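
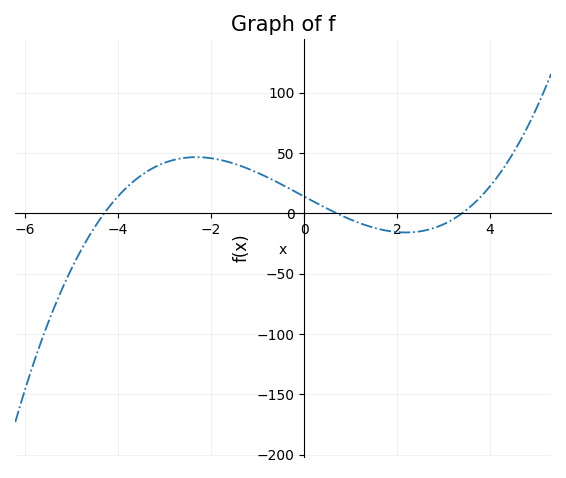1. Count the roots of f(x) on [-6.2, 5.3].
3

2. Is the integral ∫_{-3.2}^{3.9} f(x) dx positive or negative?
positive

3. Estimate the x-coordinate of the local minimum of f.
2.19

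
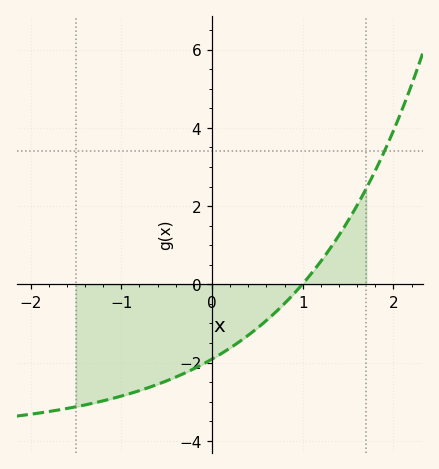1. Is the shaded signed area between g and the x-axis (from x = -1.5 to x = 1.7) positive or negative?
negative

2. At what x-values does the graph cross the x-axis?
0.995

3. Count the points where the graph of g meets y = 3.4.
1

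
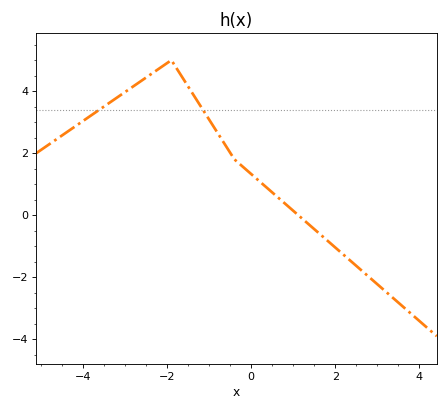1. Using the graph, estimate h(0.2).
1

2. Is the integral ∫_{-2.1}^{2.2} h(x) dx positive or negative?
positive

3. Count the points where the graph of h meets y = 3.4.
2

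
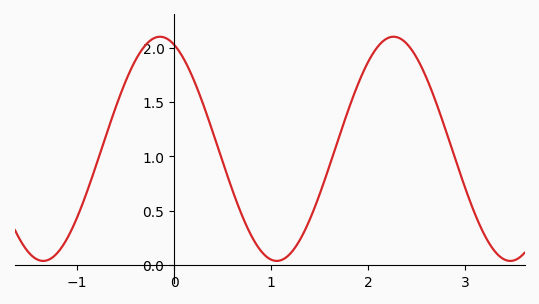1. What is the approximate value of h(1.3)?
0.239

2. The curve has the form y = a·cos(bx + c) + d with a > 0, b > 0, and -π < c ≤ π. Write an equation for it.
y = 1.03cos(2.61x + 0.38) + 1.07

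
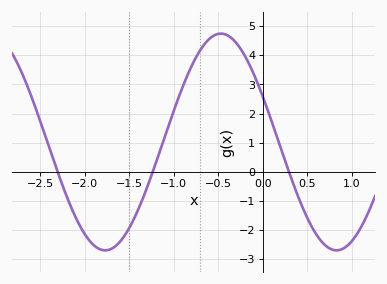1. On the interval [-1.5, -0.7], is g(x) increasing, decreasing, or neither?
increasing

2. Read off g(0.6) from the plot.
-2.2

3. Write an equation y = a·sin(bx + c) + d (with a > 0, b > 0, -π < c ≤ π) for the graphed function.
y = 3.73sin(2.4x + 2.7) + 1.02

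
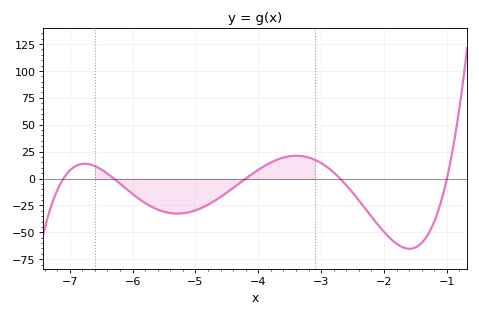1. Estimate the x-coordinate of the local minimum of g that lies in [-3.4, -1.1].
-1.6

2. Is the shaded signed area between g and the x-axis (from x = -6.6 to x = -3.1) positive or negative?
negative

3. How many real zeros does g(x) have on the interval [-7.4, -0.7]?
5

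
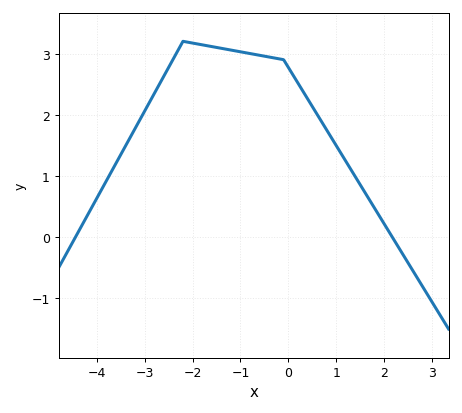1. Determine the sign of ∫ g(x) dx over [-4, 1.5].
positive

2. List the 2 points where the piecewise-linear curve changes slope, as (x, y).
(-2.2, 3.2); (-0.1, 2.9)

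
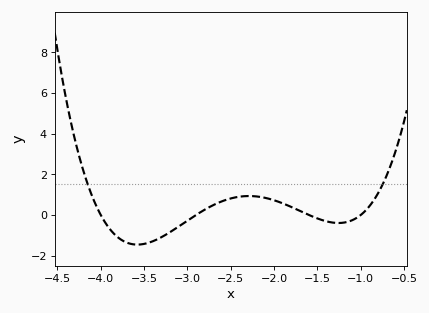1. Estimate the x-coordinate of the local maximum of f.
-2.3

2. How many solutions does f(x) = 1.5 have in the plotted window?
2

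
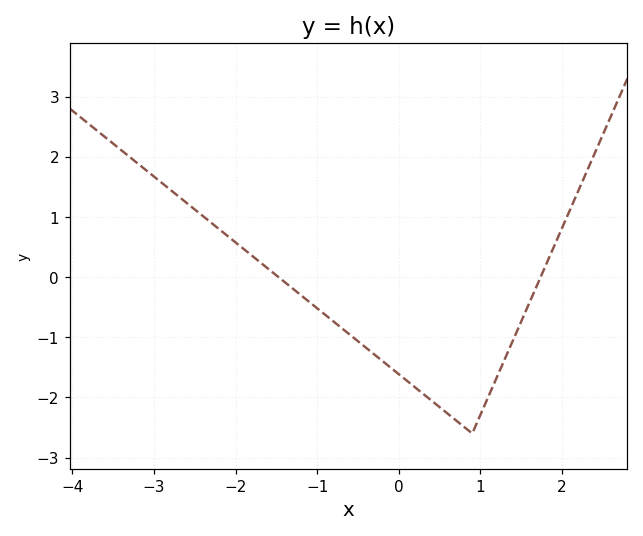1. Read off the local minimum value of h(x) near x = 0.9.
-2.6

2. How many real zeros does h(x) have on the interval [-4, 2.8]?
2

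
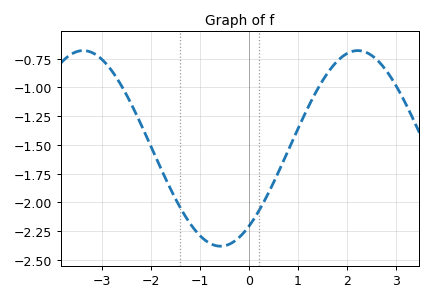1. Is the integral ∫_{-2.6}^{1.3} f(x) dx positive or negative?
negative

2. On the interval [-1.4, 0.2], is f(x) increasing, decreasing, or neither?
neither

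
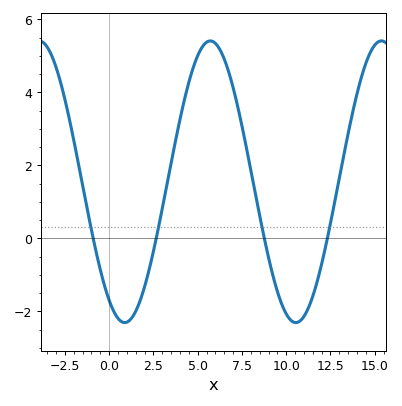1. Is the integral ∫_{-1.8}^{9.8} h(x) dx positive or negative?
positive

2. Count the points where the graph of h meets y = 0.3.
4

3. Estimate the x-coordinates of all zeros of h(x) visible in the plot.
-0.904, 2.66, 8.76, 12.3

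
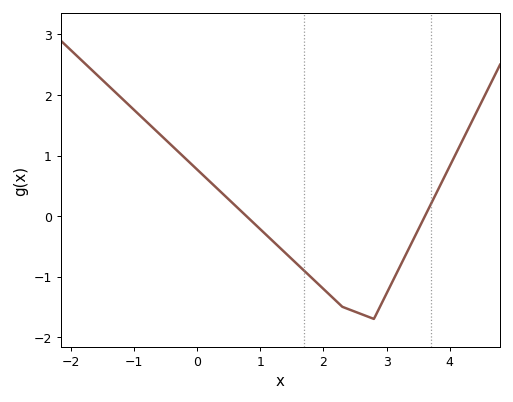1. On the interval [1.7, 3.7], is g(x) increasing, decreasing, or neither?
neither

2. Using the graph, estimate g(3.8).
0.403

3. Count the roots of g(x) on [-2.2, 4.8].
2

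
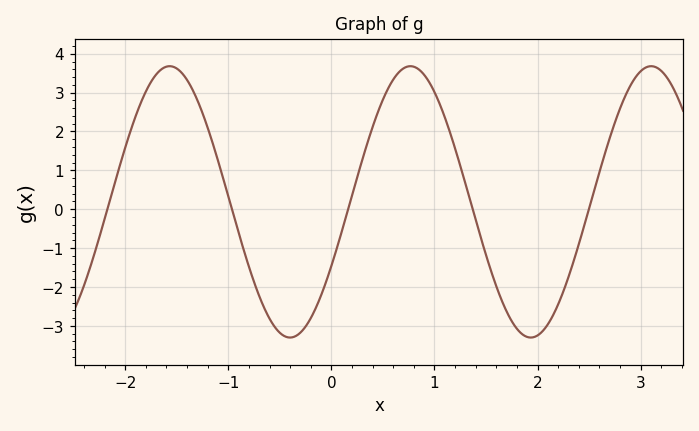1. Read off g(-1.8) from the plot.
3.03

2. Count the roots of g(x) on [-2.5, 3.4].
5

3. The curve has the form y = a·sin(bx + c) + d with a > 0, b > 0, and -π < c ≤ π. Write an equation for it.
y = 3.49sin(2.69x - 0.492) + 0.19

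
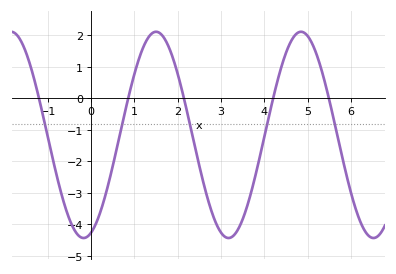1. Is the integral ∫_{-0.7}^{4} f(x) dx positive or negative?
negative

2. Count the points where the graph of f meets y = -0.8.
5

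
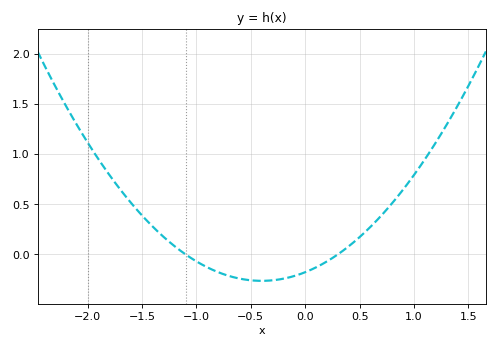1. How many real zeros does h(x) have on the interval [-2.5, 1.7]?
2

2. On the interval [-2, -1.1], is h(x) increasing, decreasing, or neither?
decreasing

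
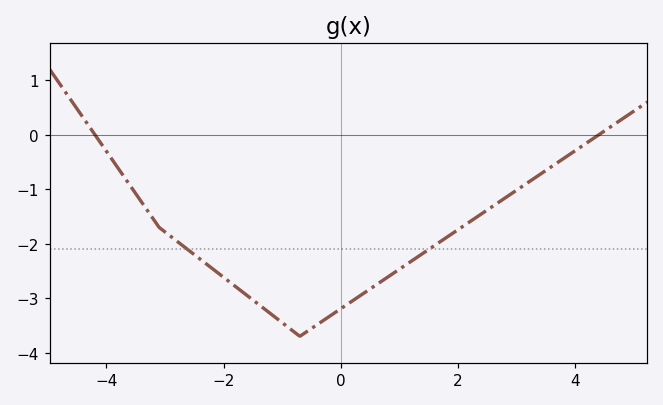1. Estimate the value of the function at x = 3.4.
-0.7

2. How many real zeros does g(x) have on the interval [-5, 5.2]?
2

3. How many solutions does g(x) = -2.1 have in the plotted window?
2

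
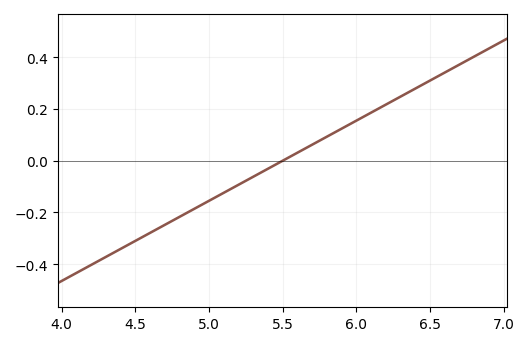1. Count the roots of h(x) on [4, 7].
1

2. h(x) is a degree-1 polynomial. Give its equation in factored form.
y = 0.31(x - 5.5)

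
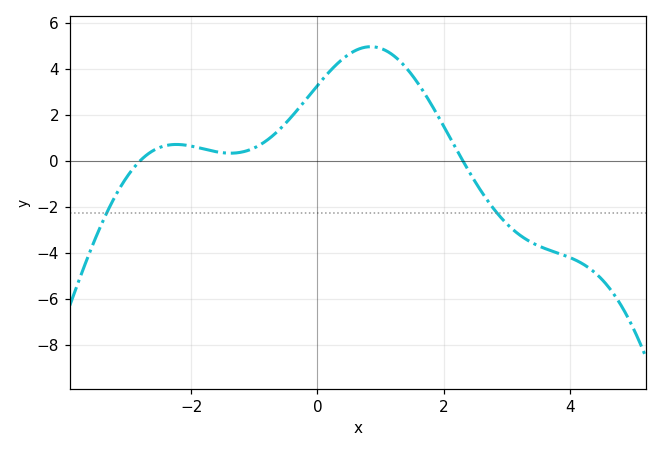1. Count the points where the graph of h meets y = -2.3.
2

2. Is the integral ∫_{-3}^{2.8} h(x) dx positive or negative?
positive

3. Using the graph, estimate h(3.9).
-4.2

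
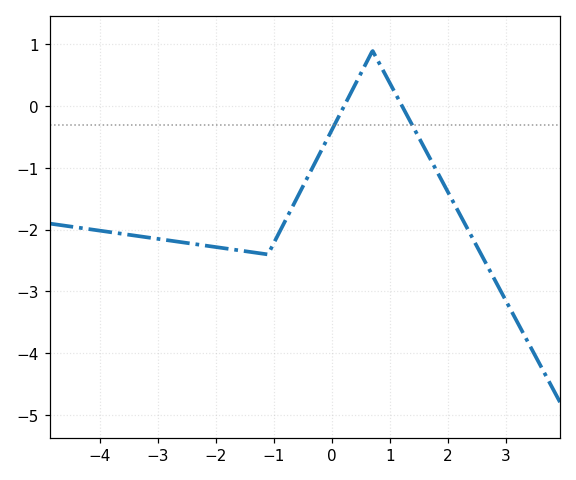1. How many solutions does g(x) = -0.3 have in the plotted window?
2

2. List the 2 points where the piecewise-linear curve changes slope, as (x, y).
(-1.1, -2.4); (0.7, 0.9)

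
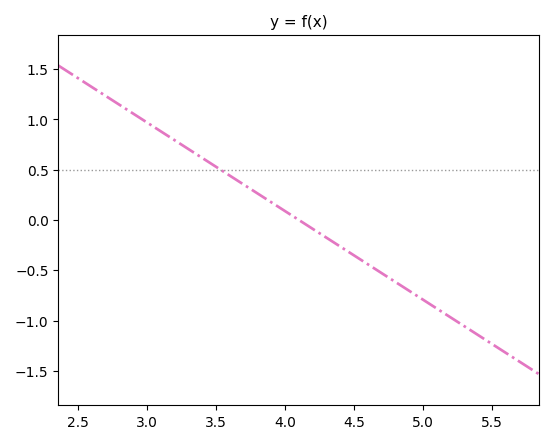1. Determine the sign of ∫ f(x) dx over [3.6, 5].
negative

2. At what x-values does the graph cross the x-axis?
4.1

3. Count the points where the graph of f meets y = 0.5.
1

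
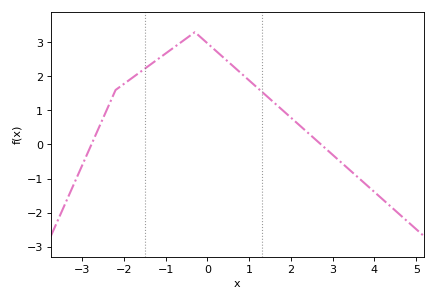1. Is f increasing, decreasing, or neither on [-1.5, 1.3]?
neither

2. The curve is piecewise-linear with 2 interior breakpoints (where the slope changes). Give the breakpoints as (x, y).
(-2.2, 1.6); (-0.3, 3.3)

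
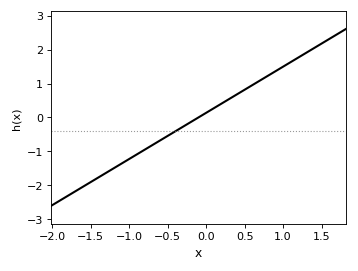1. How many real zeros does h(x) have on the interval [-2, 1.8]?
1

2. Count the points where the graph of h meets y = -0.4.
1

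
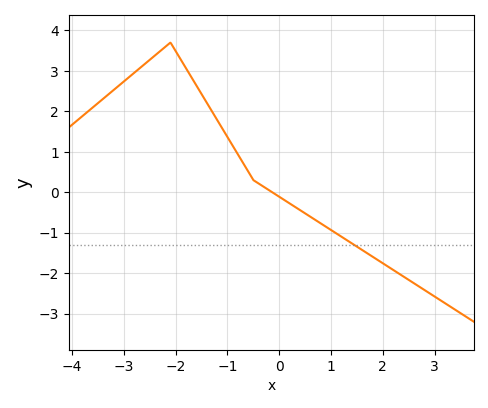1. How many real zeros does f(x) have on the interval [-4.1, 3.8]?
1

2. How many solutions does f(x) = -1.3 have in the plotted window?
1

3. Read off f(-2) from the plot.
3.5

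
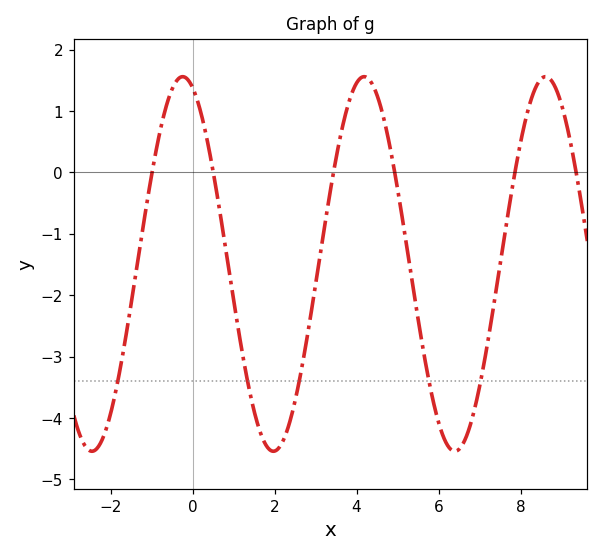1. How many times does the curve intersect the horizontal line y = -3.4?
5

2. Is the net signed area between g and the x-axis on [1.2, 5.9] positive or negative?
negative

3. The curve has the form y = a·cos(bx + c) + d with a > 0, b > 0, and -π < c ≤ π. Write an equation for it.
y = 3.05cos(1.4x + 0.34) - 1.49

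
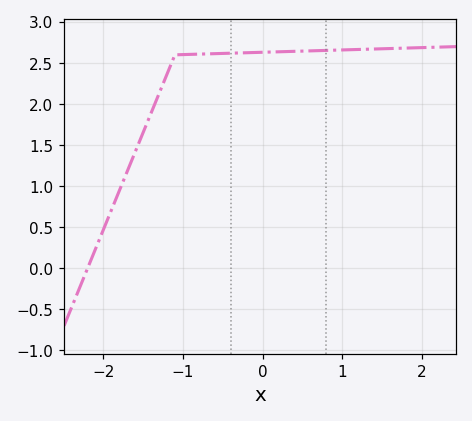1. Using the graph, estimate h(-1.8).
0.95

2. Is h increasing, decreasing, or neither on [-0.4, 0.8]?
increasing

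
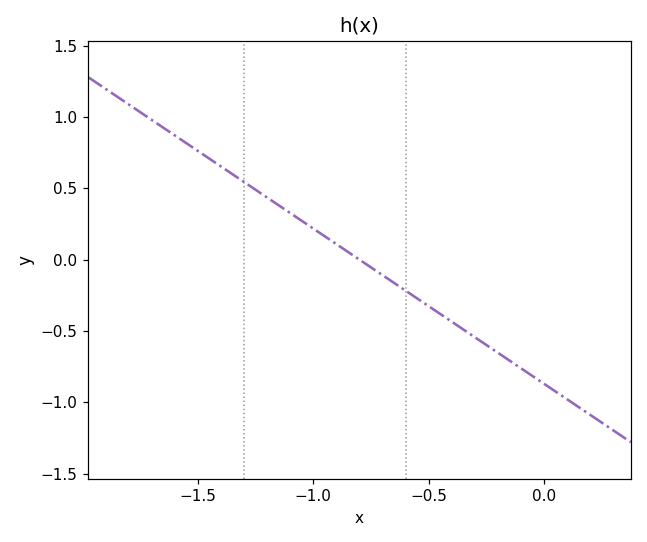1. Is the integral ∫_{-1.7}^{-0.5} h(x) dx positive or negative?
positive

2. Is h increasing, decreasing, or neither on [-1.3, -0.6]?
decreasing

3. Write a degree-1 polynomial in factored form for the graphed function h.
y = -1.09(x + 0.8)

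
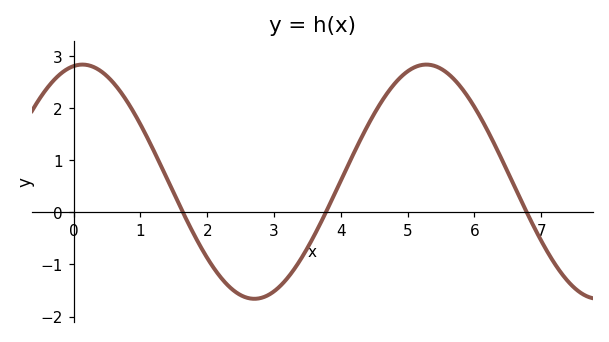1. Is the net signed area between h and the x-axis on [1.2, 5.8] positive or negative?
positive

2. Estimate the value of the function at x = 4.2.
1.2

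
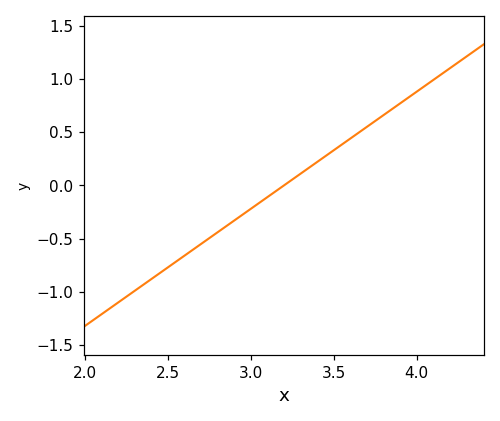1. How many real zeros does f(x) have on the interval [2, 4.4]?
1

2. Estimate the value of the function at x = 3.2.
0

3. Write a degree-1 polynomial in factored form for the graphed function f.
y = 1.1(x - 3.2)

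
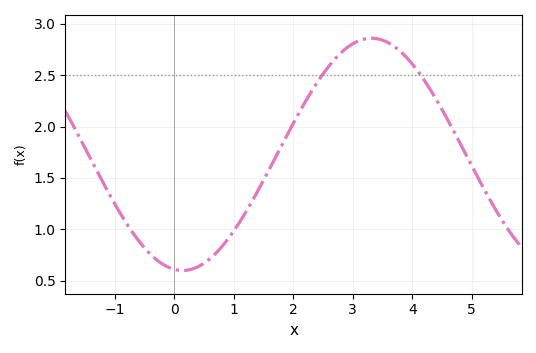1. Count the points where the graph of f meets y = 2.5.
2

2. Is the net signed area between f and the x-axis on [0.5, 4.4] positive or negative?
positive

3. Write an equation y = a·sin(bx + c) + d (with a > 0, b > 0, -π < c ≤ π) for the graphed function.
y = 1.13sin(0.99x - 1.71) + 1.73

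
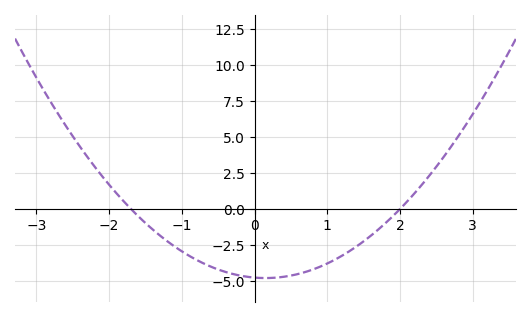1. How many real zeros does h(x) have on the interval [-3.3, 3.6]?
2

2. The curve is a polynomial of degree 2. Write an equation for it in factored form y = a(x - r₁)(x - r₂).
y = 1.4(x + 1.7)(x - 2)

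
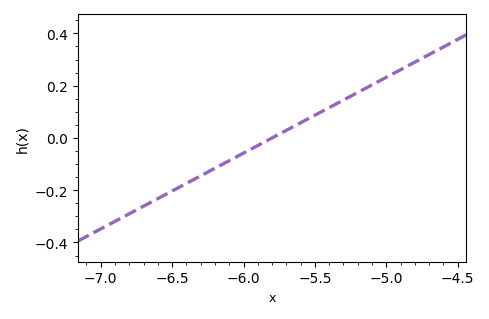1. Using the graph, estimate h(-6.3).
-0.14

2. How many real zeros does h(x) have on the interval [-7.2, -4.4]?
1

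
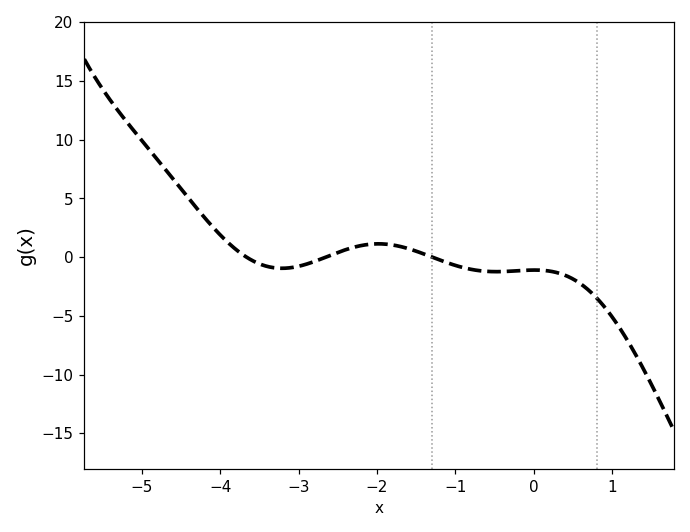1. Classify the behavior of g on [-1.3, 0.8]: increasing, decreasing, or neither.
neither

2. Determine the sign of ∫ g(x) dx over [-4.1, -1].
positive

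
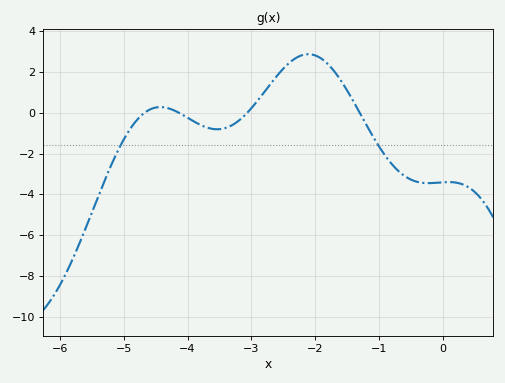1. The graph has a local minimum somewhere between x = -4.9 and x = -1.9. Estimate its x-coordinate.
-3.54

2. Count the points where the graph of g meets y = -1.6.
2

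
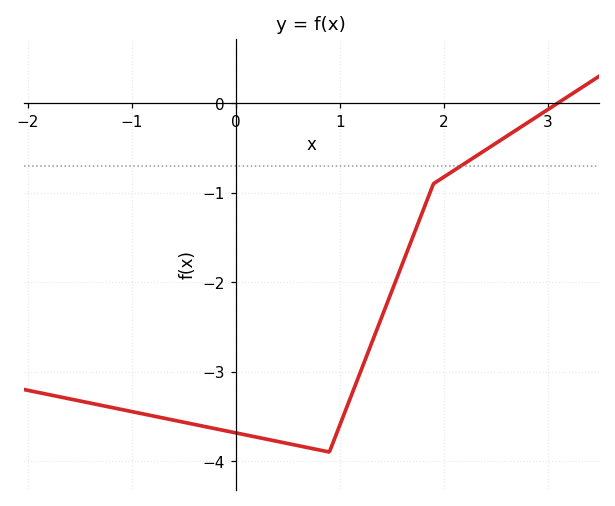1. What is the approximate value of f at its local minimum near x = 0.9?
-3.9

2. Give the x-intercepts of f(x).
3.1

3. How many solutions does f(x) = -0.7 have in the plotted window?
1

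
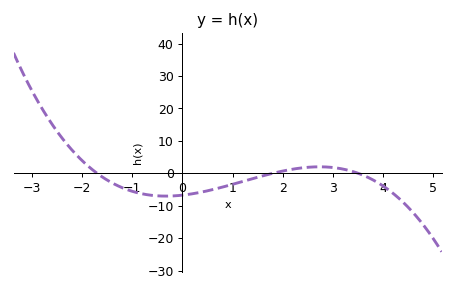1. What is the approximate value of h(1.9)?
0.363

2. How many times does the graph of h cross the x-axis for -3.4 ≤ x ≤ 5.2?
3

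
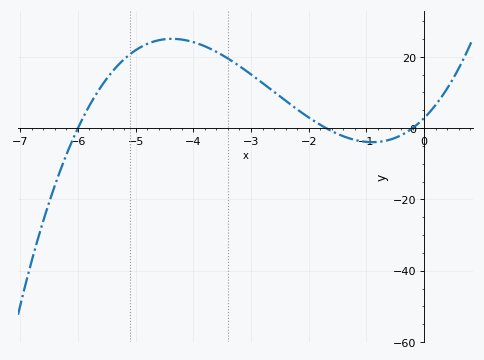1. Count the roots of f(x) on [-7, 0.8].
3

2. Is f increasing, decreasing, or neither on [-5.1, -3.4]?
neither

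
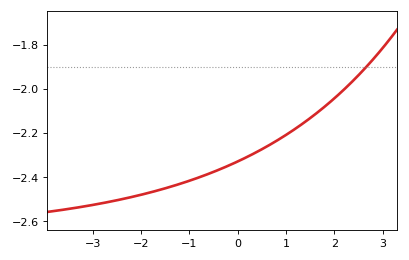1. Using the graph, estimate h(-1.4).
-2.44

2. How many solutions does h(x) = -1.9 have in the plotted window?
1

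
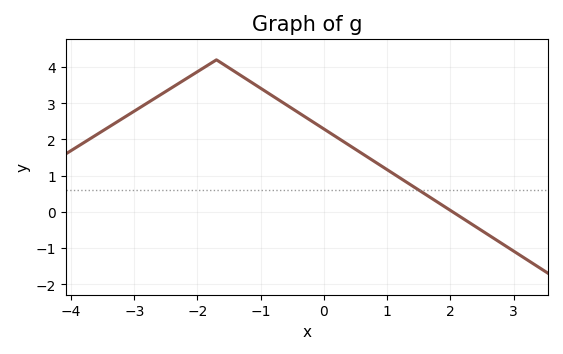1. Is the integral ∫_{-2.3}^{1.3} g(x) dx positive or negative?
positive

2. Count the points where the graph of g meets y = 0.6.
1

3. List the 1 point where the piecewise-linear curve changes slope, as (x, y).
(-1.7, 4.2)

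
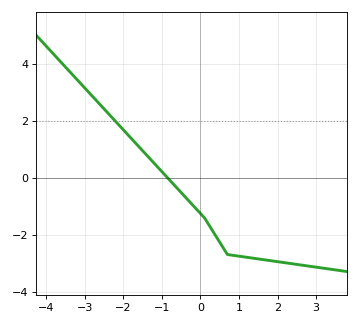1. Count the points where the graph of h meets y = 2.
1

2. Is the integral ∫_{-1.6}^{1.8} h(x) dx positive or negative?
negative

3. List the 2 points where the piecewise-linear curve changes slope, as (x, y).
(0.1, -1.4); (0.7, -2.7)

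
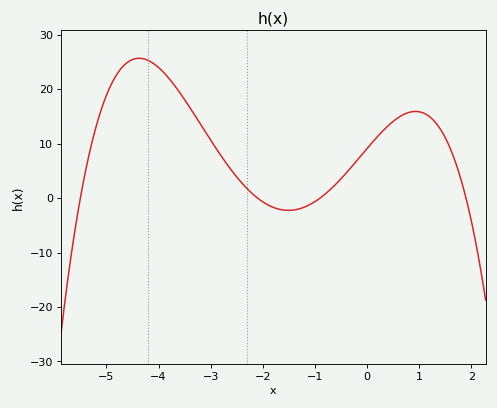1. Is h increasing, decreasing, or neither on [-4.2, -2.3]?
decreasing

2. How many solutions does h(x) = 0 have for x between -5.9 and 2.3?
4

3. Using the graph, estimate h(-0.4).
5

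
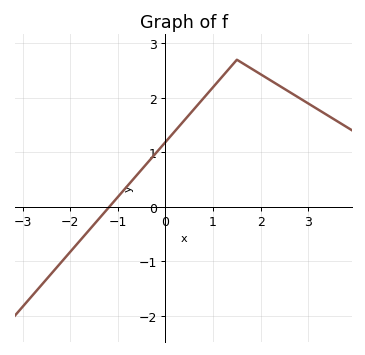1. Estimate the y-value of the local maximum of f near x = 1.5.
2.7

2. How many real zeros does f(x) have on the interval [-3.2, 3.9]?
1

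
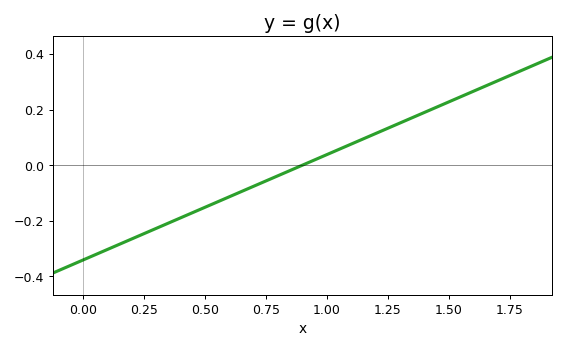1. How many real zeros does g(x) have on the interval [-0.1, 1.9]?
1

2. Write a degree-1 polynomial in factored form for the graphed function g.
y = 0.38(x - 0.9)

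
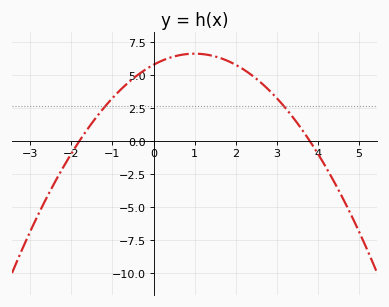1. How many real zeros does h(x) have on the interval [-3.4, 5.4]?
2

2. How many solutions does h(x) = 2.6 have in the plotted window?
2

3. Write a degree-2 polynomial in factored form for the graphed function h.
y = -0.84(x + 1.8)(x - 3.8)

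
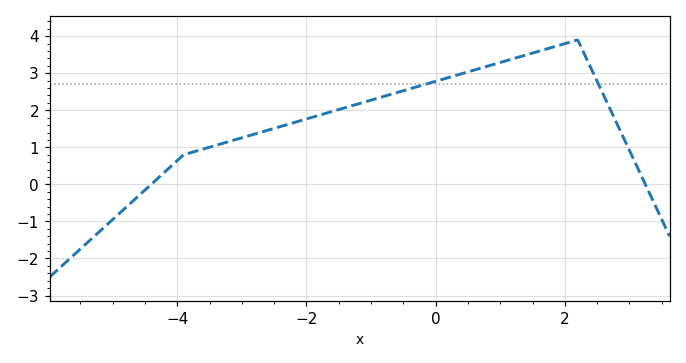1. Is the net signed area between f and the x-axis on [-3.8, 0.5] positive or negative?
positive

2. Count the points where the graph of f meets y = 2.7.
2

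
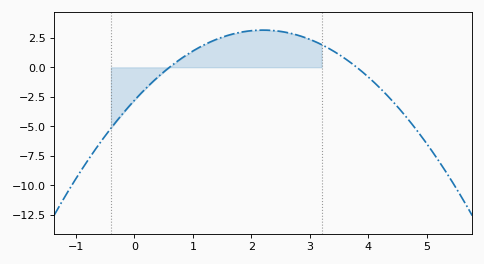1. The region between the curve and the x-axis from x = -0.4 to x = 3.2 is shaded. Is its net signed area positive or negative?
positive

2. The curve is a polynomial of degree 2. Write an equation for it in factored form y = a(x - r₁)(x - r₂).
y = -1.23(x - 0.6)(x - 3.8)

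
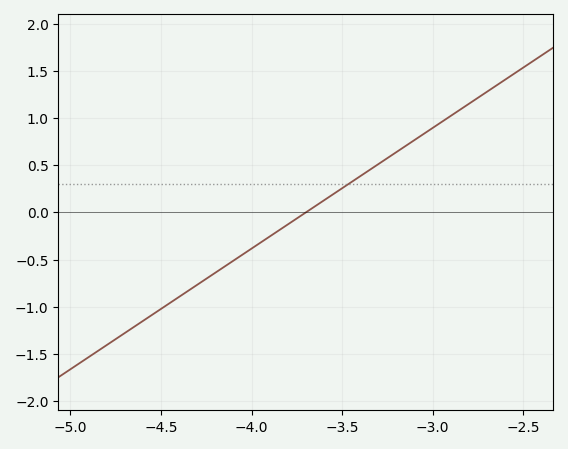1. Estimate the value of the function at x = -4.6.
-1.15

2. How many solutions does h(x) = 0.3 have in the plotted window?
1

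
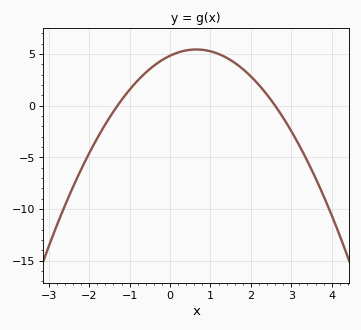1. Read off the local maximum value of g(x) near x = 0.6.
5.5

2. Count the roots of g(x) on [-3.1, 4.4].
2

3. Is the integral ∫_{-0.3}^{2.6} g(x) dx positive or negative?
positive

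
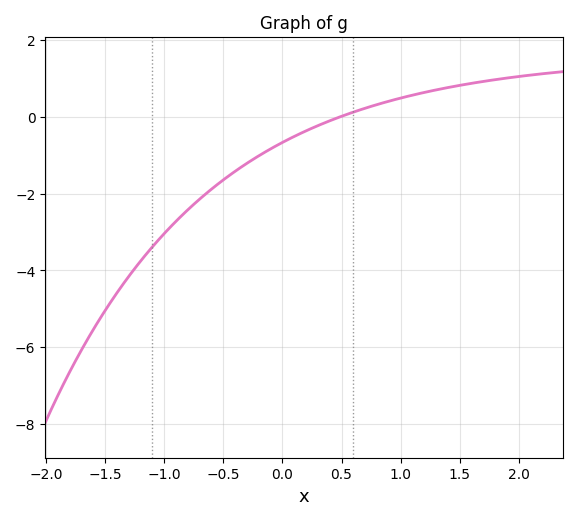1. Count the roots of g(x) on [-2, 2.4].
1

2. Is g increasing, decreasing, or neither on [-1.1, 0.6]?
increasing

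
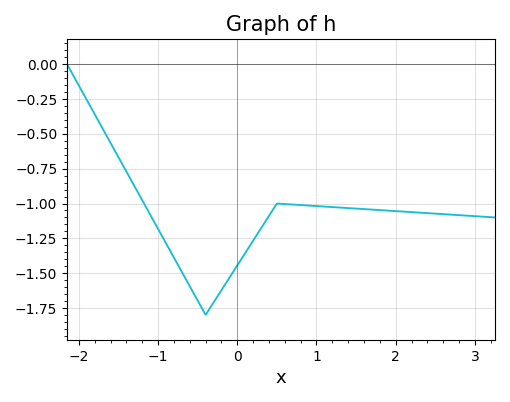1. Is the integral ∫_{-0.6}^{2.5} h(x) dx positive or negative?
negative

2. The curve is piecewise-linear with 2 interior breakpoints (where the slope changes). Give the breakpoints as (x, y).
(-0.4, -1.8); (0.5, -1)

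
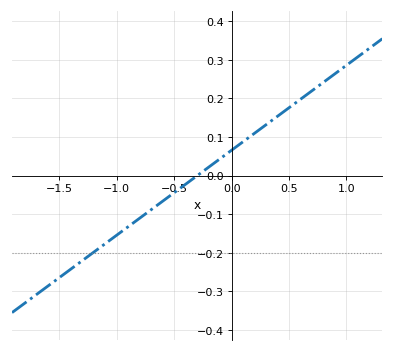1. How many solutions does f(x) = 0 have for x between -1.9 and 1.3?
1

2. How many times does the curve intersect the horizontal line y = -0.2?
1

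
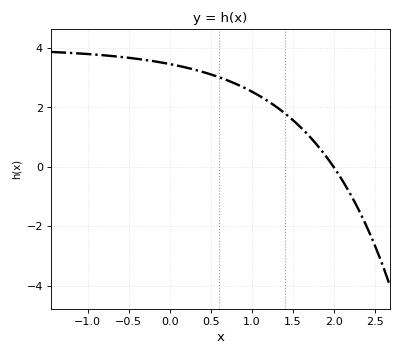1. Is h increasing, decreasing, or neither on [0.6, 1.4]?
decreasing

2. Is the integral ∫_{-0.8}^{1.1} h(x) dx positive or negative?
positive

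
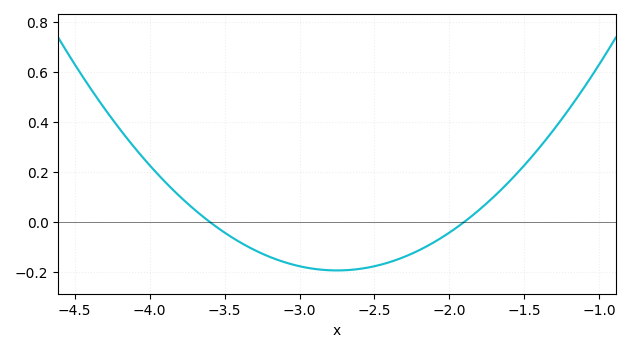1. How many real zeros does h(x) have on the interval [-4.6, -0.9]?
2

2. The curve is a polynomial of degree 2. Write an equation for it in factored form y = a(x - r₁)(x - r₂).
y = 0.27(x + 3.6)(x + 1.9)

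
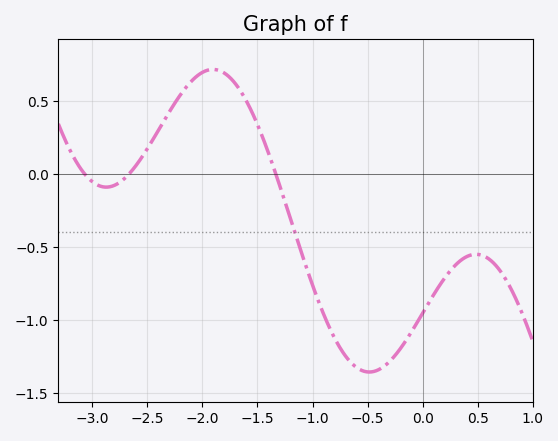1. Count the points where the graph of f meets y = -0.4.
1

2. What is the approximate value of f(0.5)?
-0.55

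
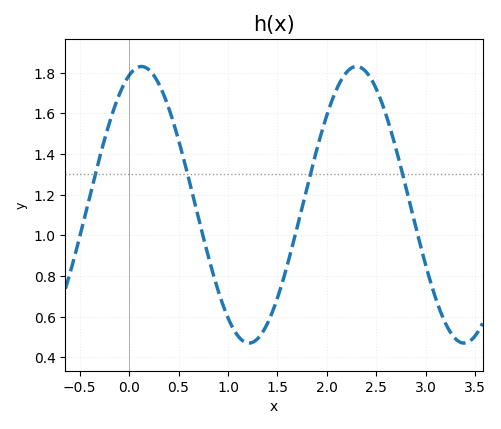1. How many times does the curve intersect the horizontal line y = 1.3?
4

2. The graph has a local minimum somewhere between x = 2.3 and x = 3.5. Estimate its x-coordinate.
3.4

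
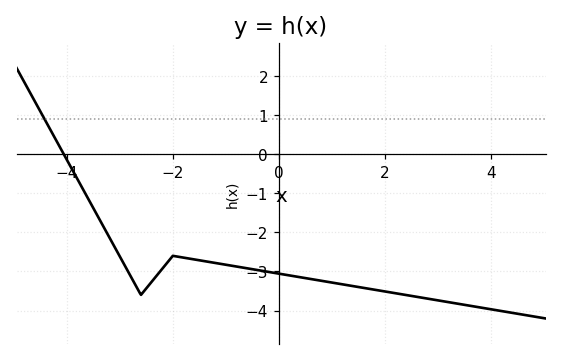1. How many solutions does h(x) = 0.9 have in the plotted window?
1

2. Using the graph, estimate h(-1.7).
-2.7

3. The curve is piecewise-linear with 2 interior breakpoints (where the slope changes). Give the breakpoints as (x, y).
(-2.6, -3.6); (-2, -2.6)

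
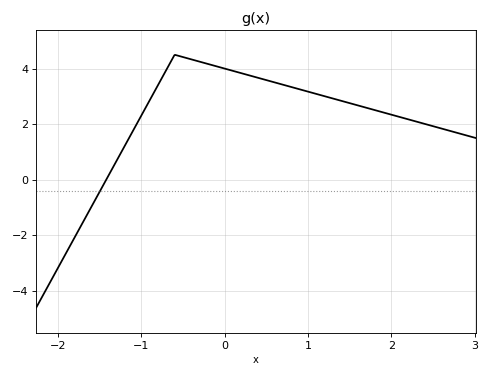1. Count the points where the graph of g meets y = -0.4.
1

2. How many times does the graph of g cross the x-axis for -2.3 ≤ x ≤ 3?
1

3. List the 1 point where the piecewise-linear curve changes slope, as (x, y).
(-0.6, 4.5)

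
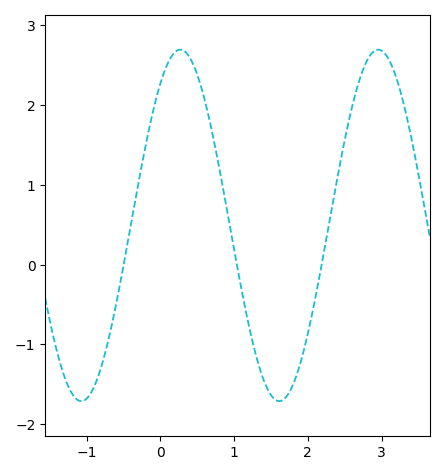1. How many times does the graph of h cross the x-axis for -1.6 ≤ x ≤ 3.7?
3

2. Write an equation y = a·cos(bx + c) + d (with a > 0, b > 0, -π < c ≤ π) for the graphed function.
y = 2.2cos(2.3x - 0.63) + 0.49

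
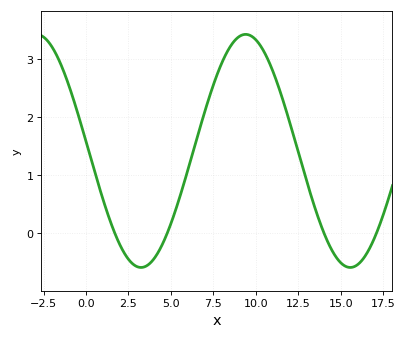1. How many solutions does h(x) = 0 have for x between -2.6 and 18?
4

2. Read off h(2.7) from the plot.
-0.515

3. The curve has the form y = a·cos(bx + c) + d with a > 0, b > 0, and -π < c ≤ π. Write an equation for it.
y = 2.01cos(0.51x + 1.49) + 1.42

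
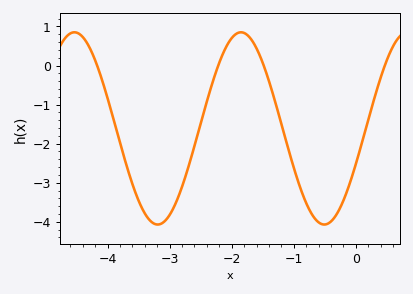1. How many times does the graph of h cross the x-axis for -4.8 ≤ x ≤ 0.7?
4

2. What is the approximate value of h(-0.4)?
-4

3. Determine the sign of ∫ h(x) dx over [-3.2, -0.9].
negative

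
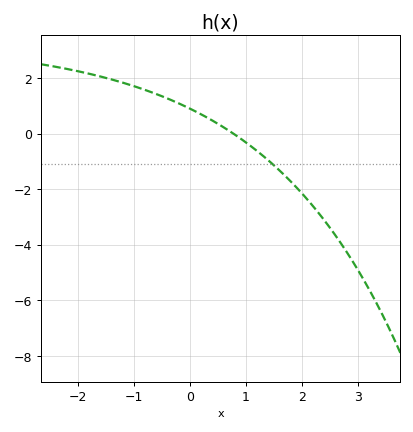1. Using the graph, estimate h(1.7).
-1.53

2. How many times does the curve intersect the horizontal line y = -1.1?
1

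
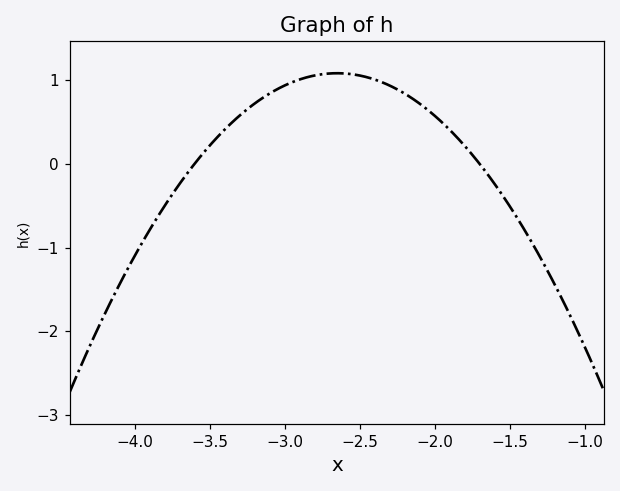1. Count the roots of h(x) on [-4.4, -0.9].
2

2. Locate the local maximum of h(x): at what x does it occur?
-2.65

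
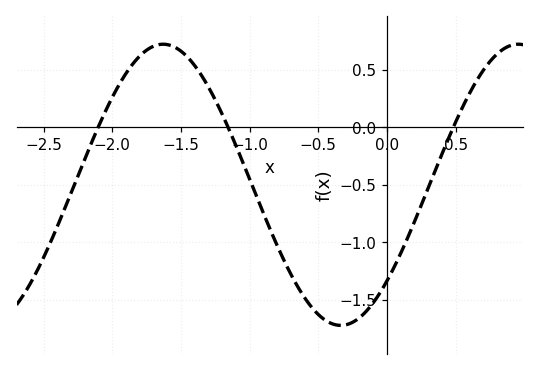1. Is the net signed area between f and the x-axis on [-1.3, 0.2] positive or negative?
negative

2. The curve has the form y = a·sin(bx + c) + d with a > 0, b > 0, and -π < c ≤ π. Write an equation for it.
y = 1.22sin(2.4x - 0.75) - 0.5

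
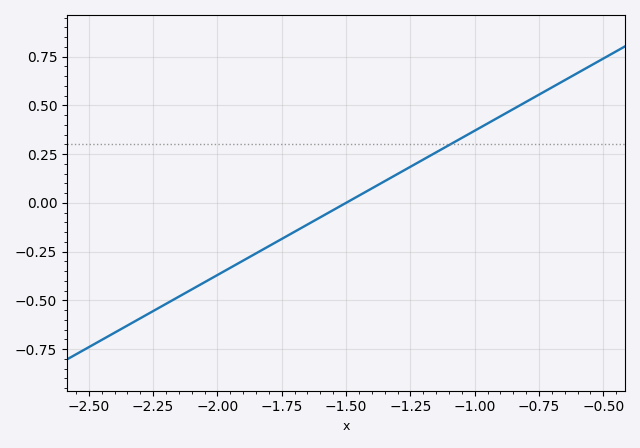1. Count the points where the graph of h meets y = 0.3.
1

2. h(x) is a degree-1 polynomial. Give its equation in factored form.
y = 0.74(x + 1.5)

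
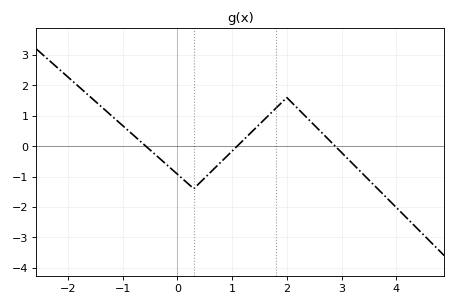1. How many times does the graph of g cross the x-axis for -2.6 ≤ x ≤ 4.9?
3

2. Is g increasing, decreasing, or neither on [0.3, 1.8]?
increasing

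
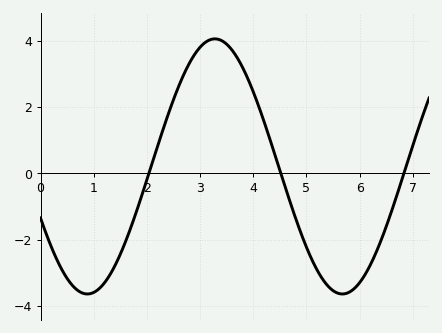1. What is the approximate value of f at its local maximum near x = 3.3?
4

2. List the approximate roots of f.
2, 4.5, 6.8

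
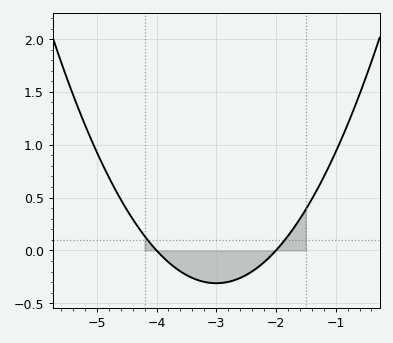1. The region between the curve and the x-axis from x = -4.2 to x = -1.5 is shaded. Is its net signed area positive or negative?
negative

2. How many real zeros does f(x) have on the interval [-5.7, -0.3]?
2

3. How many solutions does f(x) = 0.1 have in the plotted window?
2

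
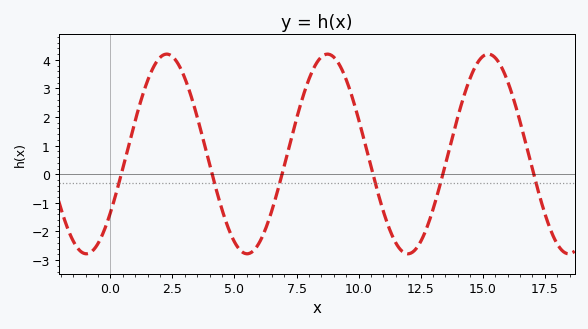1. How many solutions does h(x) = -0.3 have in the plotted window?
6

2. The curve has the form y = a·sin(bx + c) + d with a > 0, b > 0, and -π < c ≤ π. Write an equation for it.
y = 3.49sin(0.97x - 0.63) + 0.71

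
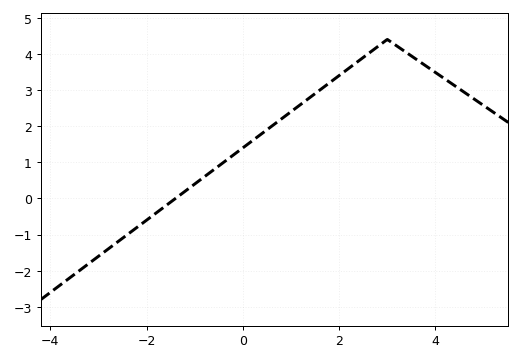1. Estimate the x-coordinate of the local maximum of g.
3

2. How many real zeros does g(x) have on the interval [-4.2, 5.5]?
1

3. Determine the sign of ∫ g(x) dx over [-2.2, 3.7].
positive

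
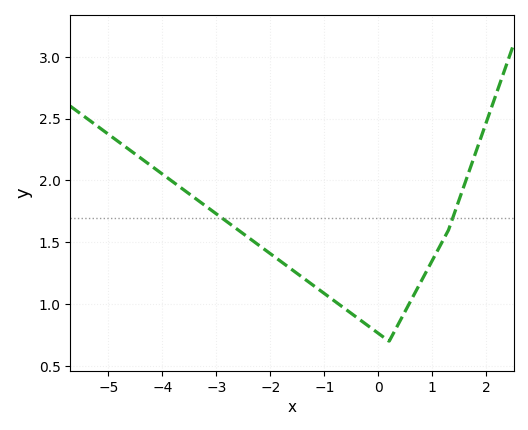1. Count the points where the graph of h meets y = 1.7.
2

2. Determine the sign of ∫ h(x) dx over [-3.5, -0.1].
positive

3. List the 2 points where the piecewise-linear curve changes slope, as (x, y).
(0.2, 0.7); (1.3, 1.6)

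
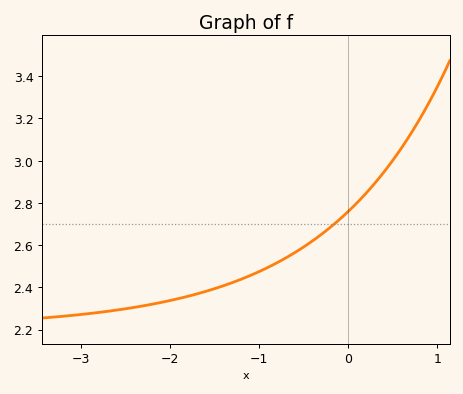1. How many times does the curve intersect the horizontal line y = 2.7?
1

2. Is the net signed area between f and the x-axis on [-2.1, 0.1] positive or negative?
positive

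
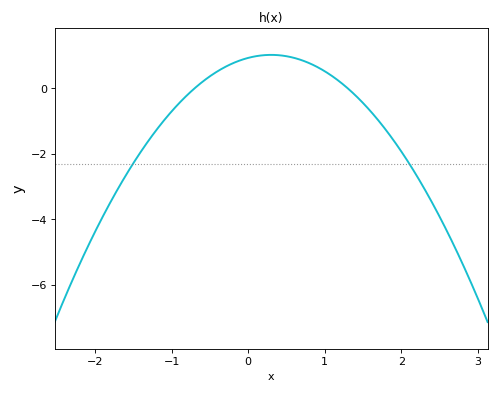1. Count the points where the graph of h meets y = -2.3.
2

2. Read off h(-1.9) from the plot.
-4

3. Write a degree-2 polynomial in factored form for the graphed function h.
y = -1.02(x + 0.7)(x - 1.3)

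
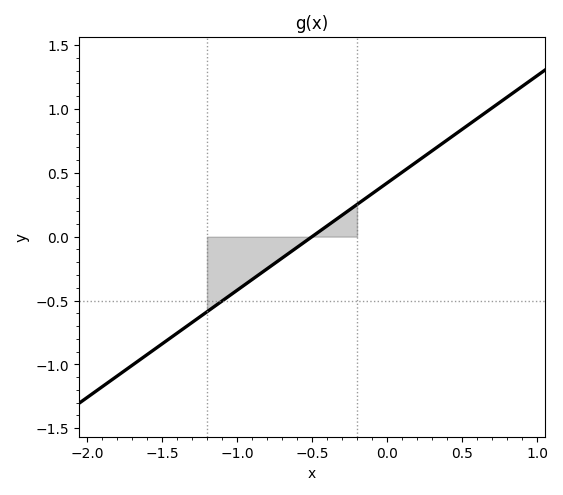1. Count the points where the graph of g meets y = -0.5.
1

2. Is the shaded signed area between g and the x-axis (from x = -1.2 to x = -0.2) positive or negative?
negative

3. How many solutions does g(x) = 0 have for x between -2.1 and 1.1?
1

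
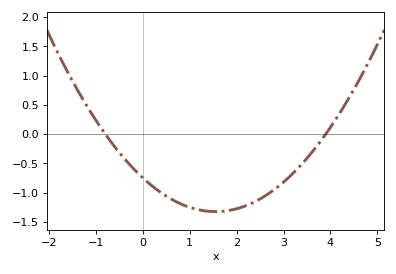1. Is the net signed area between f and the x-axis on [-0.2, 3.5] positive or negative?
negative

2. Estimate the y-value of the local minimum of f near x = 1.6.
-1.33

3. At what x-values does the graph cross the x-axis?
-0.8, 3.9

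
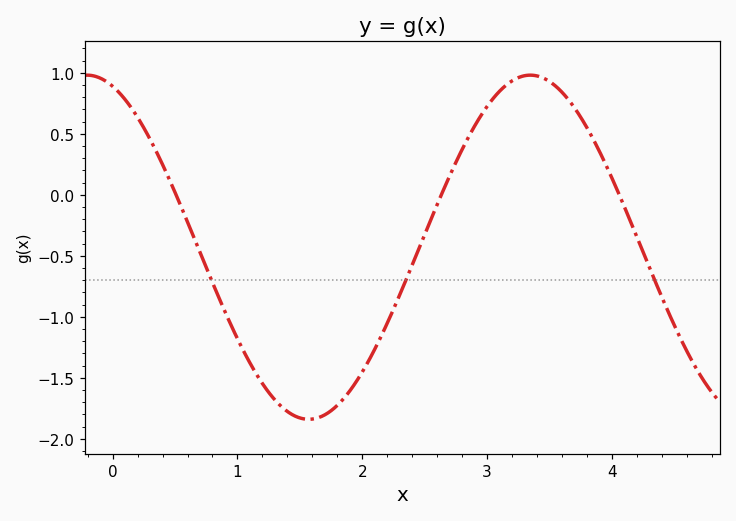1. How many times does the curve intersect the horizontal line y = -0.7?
3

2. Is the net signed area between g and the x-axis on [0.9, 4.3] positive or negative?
negative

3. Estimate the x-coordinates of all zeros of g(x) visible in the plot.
0.508, 2.63, 4.06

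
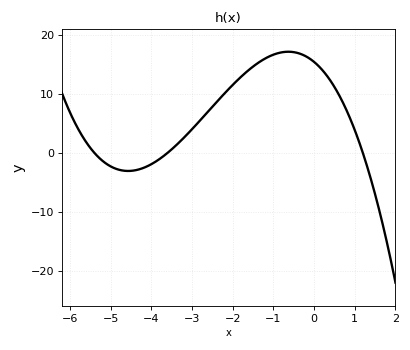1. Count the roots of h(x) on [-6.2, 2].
3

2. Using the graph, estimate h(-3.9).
-1.51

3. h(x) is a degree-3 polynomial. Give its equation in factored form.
y = -0.66(x + 5.4)(x + 3.6)(x - 1.2)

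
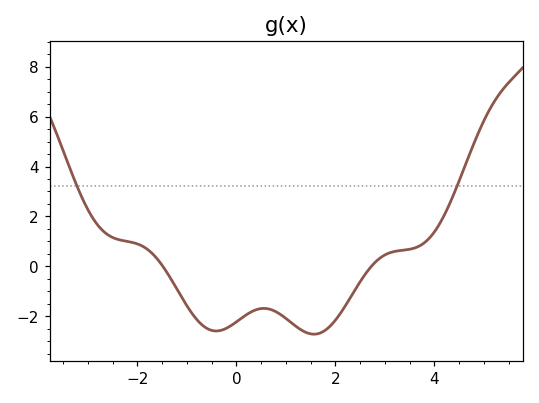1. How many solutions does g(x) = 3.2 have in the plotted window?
2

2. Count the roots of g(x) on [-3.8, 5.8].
2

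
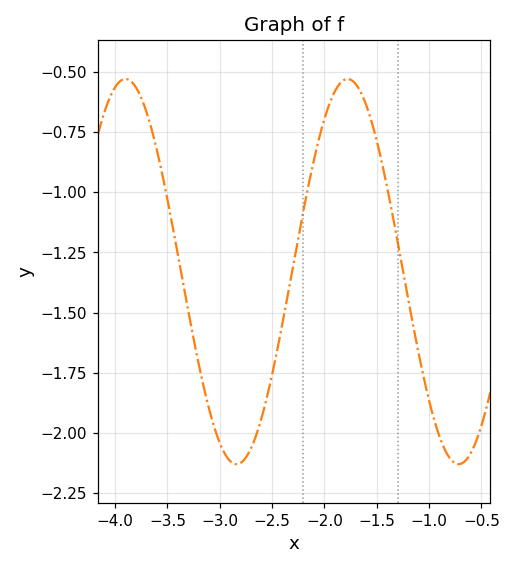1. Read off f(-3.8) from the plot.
-0.56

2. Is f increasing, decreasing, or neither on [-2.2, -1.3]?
neither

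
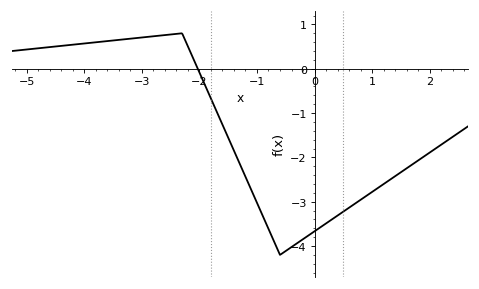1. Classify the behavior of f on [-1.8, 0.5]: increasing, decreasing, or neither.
neither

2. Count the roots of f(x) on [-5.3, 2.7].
1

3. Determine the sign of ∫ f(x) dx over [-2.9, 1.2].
negative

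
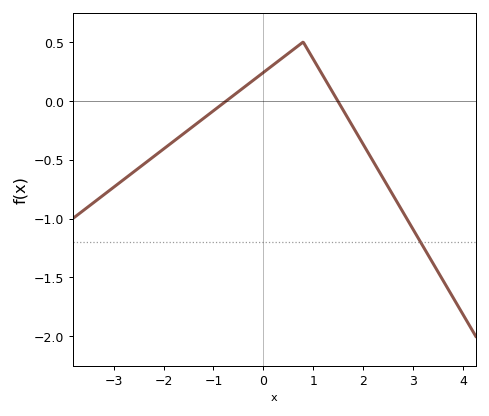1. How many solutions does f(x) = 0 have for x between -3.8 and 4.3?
2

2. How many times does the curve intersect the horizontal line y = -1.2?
1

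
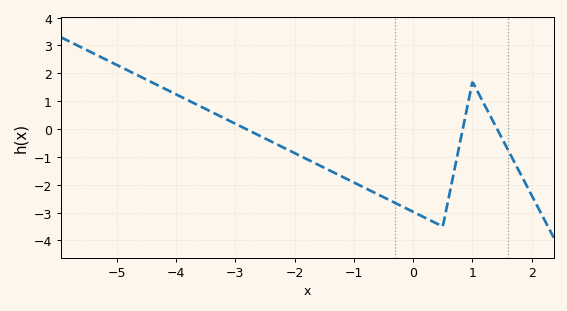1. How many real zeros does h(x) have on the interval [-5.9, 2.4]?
3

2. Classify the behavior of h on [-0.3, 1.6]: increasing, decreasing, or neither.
neither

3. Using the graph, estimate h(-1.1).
-1.8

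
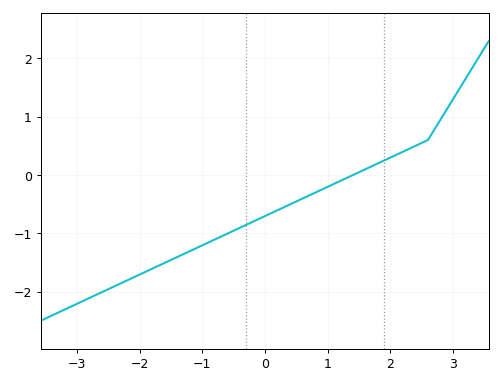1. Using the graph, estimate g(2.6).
0.6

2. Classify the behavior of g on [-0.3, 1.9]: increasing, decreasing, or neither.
increasing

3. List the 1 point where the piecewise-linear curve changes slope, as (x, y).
(2.6, 0.6)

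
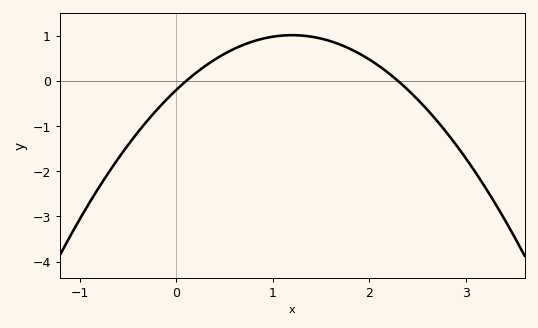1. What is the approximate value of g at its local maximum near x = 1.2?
1.02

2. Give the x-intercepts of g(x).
0.1, 2.3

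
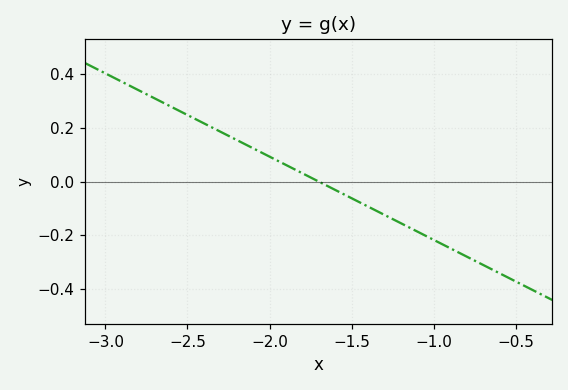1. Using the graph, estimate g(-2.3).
0.186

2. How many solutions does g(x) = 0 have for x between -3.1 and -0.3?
1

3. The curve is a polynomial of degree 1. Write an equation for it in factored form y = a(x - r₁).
y = -0.31(x + 1.7)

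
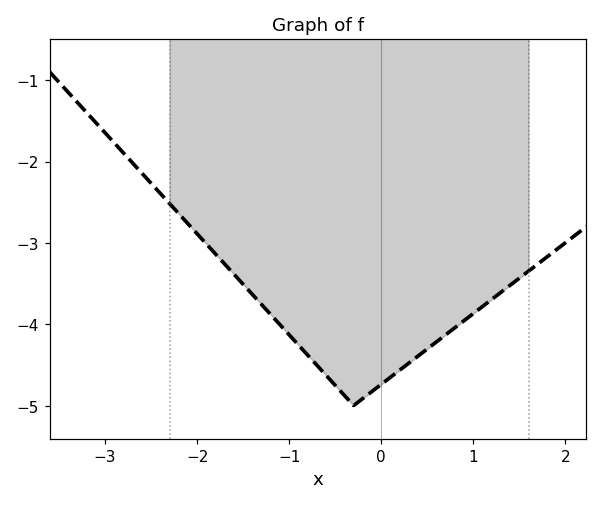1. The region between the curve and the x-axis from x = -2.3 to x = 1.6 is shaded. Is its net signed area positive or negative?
negative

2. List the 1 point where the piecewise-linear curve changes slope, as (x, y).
(-0.3, -5)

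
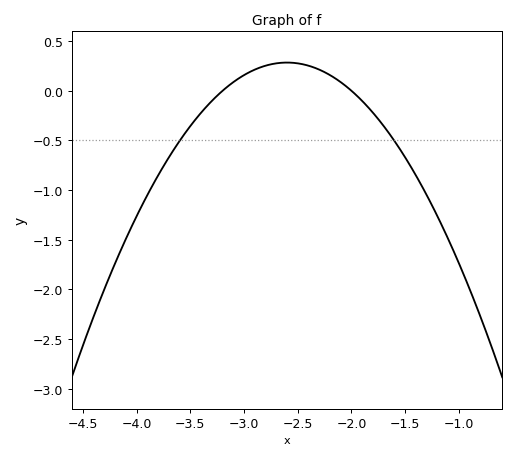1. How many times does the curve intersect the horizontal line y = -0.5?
2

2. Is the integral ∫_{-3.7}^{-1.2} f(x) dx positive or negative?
negative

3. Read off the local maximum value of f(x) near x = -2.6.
0.284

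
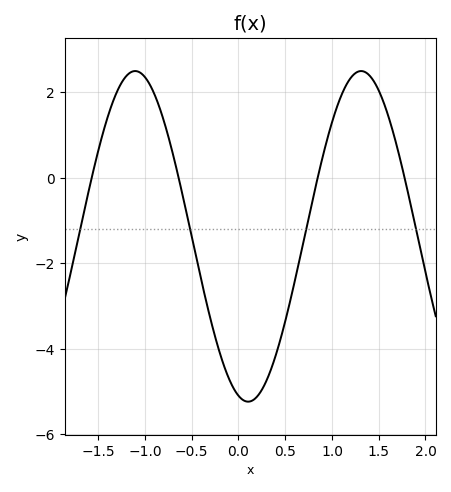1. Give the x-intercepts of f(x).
-1.57, -0.64, 0.847, 1.78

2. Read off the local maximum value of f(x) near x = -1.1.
2.5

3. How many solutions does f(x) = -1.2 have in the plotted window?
4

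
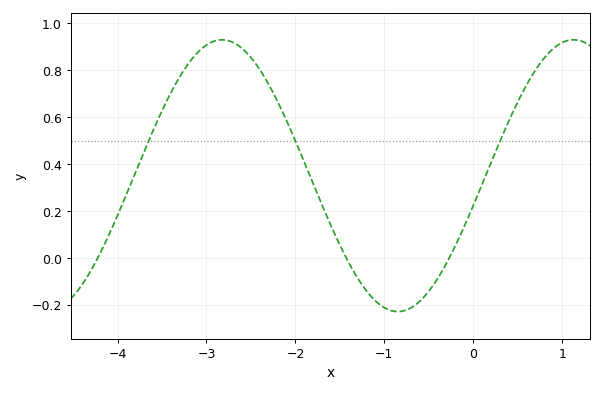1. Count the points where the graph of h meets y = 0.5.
3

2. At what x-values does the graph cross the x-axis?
-4.22, -1.43, -0.269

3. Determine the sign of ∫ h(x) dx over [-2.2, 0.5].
positive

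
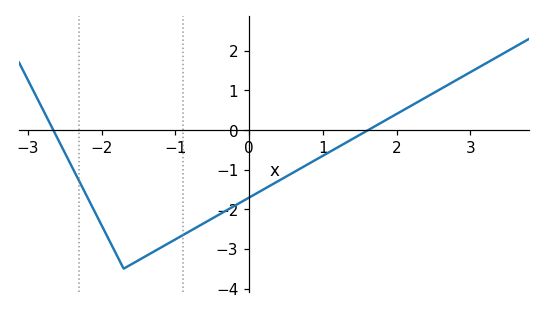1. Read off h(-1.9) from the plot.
-2.8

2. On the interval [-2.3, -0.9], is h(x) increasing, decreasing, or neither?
neither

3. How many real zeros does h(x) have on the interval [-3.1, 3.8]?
2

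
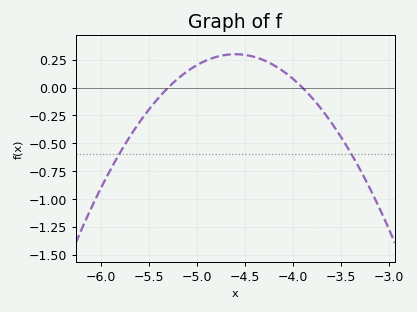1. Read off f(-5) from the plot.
0.2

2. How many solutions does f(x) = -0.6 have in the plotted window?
2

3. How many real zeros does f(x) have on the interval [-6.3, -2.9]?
2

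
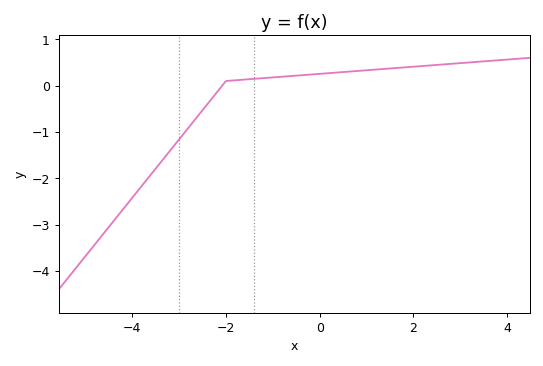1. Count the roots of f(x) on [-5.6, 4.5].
1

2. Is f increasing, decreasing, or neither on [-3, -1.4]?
increasing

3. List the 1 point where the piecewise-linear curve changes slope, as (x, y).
(-2, 0.1)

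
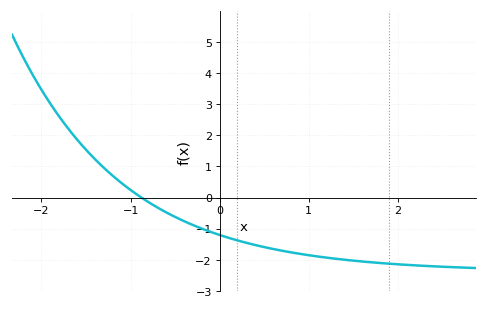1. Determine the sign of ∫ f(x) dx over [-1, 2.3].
negative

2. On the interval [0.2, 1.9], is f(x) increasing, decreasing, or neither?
decreasing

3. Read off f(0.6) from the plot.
-1.6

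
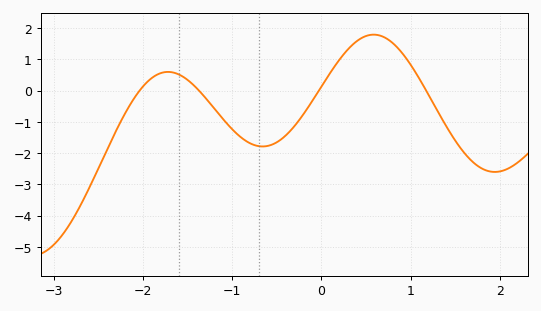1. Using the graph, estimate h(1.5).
-1.6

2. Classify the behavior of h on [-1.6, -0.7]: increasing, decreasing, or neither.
decreasing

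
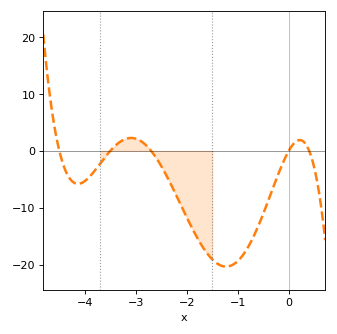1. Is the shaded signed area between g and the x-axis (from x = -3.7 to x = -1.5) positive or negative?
negative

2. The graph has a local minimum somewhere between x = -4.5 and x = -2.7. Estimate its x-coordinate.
-4.13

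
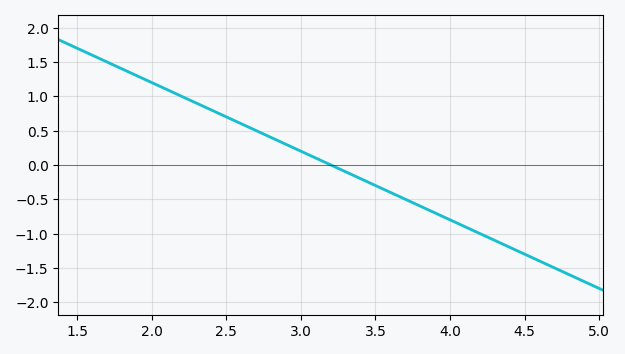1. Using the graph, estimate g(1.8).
1.4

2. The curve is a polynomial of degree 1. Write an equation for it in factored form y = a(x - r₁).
y = -1(x - 3.2)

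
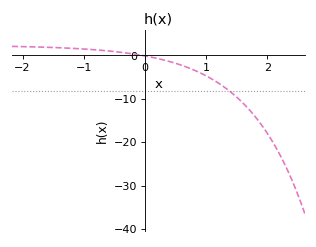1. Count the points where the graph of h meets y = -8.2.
1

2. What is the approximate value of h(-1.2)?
1.66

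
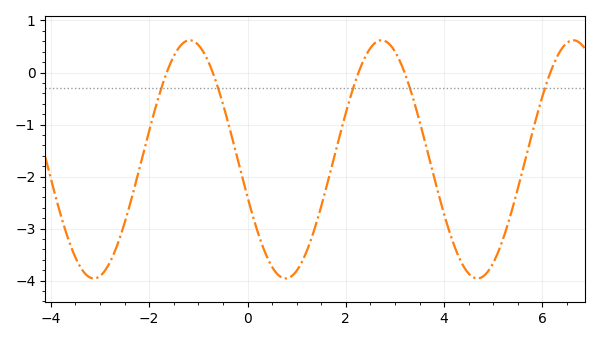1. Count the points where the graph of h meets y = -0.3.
5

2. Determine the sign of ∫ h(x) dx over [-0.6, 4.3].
negative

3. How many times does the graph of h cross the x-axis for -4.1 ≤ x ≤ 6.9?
5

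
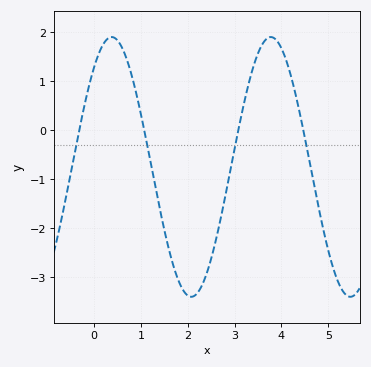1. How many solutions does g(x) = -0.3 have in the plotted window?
4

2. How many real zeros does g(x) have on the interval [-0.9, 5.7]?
4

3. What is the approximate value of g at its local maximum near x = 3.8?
1.9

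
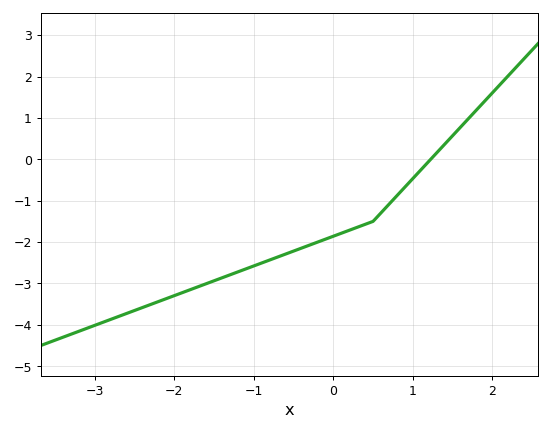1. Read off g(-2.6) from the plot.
-3.73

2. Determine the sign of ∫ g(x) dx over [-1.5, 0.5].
negative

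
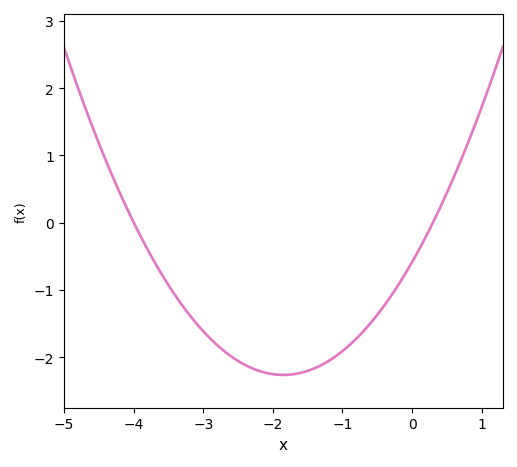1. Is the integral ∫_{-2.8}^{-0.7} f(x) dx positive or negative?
negative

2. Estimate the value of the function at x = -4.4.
0.921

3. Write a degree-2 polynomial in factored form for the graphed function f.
y = 0.49(x + 4)(x - 0.3)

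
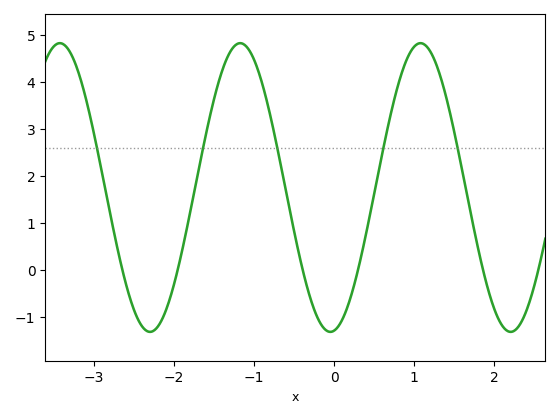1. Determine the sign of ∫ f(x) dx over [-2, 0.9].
positive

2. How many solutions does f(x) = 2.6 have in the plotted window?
5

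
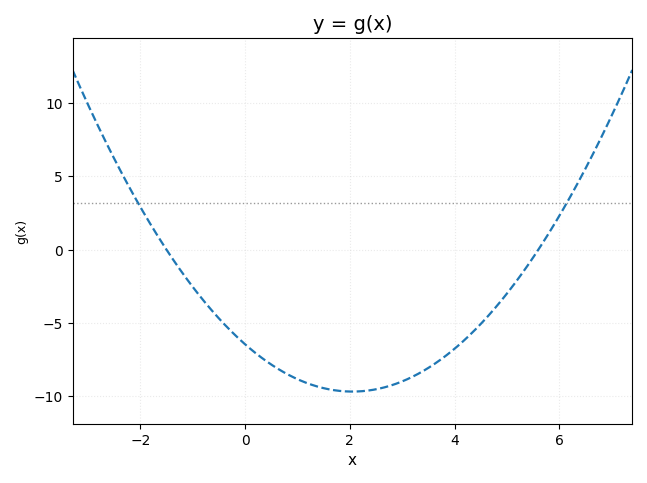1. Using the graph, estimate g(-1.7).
1.12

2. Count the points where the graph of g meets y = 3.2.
2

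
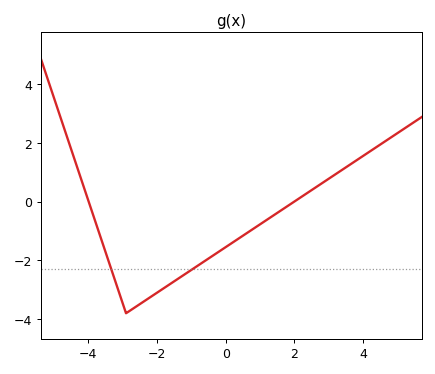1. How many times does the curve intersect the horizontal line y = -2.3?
2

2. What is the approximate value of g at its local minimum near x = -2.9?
-3.8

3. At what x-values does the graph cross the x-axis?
-4, 2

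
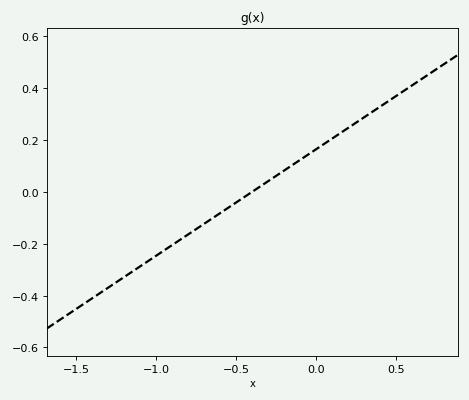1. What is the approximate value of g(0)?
0.164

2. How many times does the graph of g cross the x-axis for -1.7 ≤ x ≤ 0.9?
1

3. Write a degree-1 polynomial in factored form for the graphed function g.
y = 0.41(x + 0.4)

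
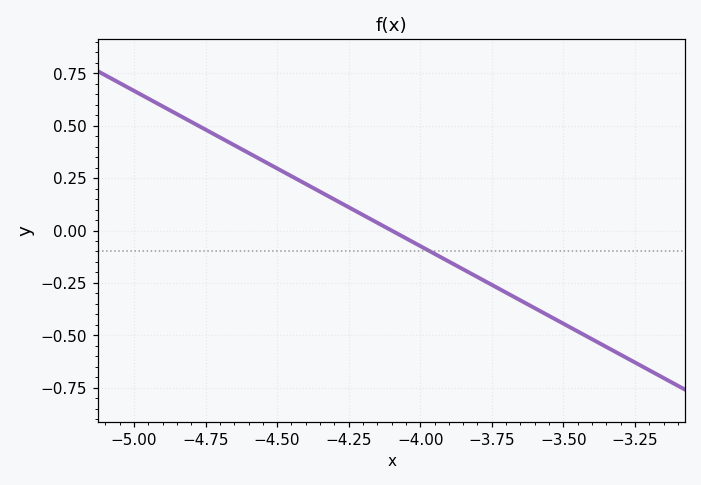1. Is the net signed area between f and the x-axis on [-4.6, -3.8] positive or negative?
positive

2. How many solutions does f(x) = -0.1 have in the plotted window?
1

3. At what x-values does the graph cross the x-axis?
-4.1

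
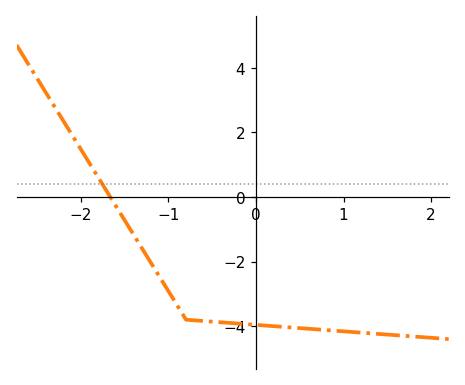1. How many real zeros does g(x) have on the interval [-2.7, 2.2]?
1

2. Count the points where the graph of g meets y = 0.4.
1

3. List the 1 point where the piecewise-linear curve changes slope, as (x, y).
(-0.8, -3.8)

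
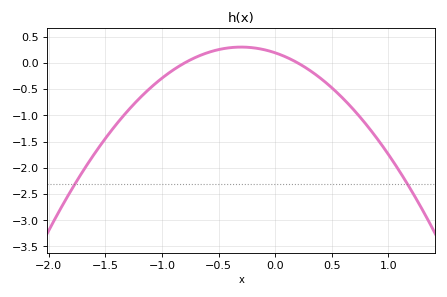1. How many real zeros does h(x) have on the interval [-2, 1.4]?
2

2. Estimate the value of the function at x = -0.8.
0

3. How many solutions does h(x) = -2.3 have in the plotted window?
2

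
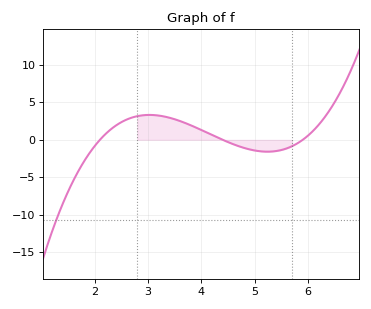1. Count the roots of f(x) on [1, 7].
3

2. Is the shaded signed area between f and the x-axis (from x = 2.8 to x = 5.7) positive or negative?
positive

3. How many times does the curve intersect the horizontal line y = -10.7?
1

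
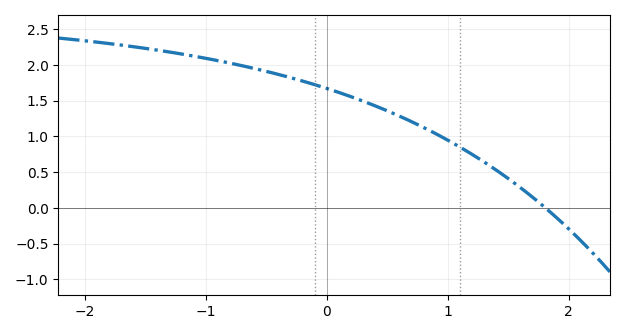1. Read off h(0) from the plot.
1.65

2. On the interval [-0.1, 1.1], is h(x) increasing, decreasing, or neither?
decreasing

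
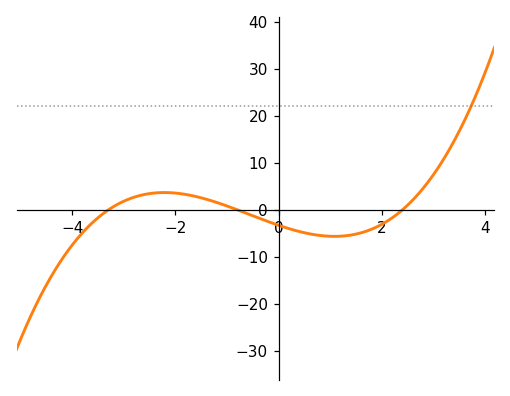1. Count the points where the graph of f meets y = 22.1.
1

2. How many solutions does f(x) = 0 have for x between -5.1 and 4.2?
3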